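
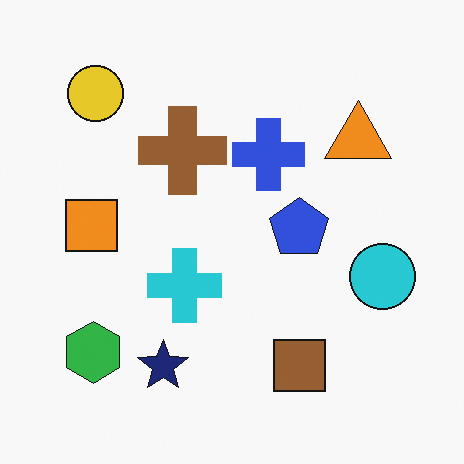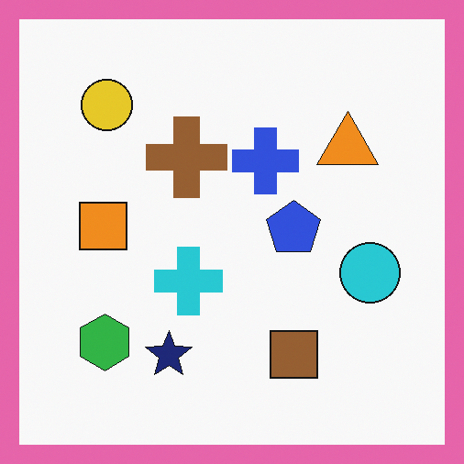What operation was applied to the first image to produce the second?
It was framed with a pink border.

A solid pink frame runs around the edge of the second image, with the content slightly shrunk inside it.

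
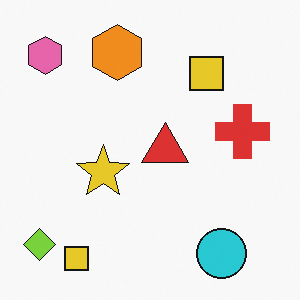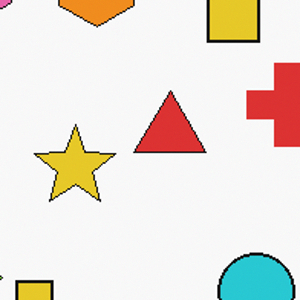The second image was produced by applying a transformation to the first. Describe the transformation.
The second image is the first cropped slightly and scaled back up.

The visible shapes are larger and the field of view is narrower; shapes near the original edges may be partly or wholly outside the frame — a crop-and-rescale.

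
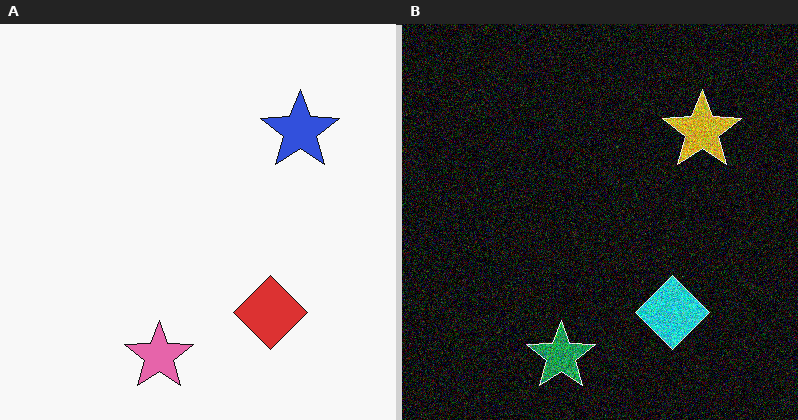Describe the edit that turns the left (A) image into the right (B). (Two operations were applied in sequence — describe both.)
This is the original image degraded with heavy additive noise, then color-inverted (negative).

Random speckle covers the whole image, including the flat background. The light background has become dark and every shape's color is its complement — a photographic negative.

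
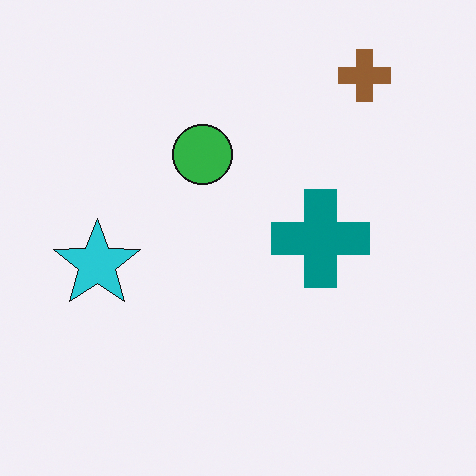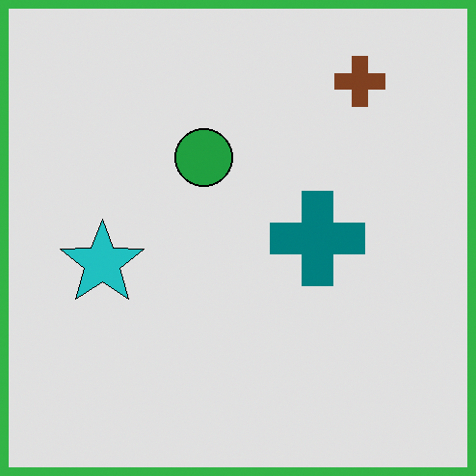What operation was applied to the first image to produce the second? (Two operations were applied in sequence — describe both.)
Posterized to a reduced palette, then framed with a green border.

Each flat color has snapped to a coarser quantized level — most visibly, the near-white background has dropped to a flat grey. A solid green frame runs around the edge of the second image, with the content slightly shrunk inside it.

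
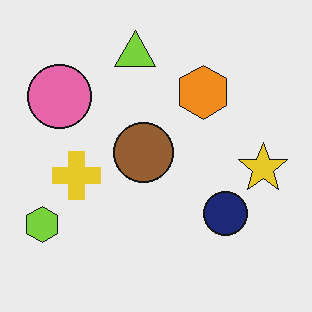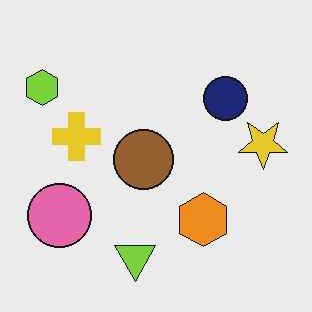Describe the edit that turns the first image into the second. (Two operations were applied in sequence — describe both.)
JPEG-compressed with visible artifacts, then flipped vertically (top ↔ bottom).

Blocky 8×8 compression artifacts appear around shape edges and the flat background shows ringing — characteristic JPEG degradation. The lime triangle is in the top of the first image and the bottom of the second — shapes on opposite sides of the horizontal midline have swapped in a mirror flip.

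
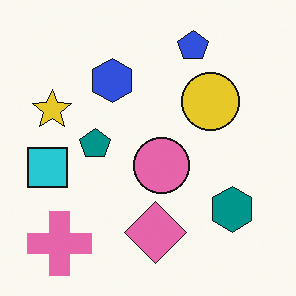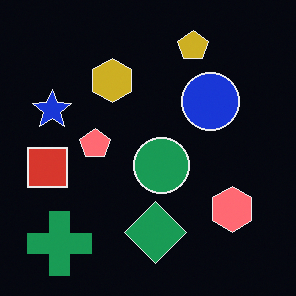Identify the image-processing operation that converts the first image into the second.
The transformation is: color-inverted (negative).

The light background has become dark and every shape's color is its complement — a photographic negative.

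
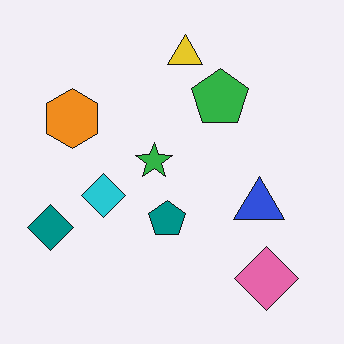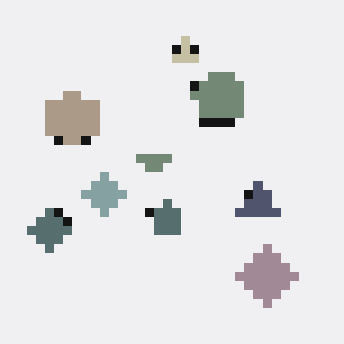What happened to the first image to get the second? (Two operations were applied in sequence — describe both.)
Made much more muted (saturation change), then heavily pixelated into large blocks.

All colors are more muted and greyish — a global saturation change. Shapes are reduced to large square blocks; fine edges and outlines are lost — a downscale-then-upscale (mosaic) effect.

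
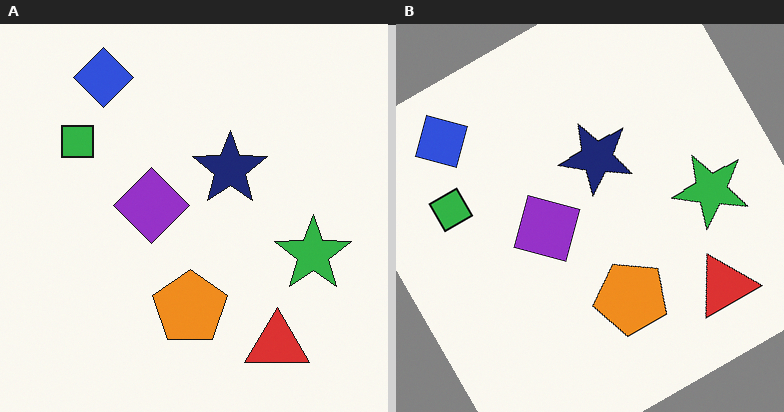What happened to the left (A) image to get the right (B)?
Rotated counter-clockwise by a moderate amount.

Every shape is tilted by the same angle and the image corners show triangular fill wedges — a whole-image rotation by a non-right angle.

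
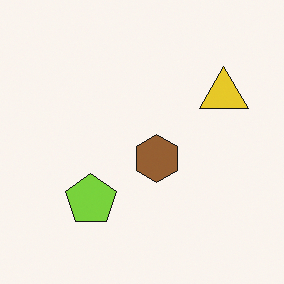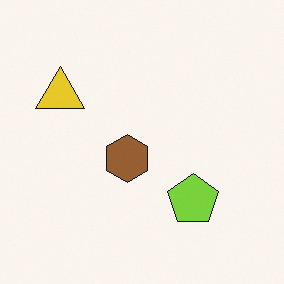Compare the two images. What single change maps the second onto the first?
The first image is the second flipped horizontally (left ↔ right).

The yellow triangle is in the top-left of the second image and the top-right of the first — shapes on opposite sides of the vertical midline have swapped in a mirror flip.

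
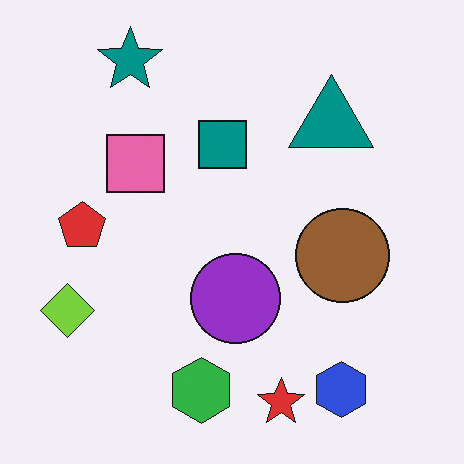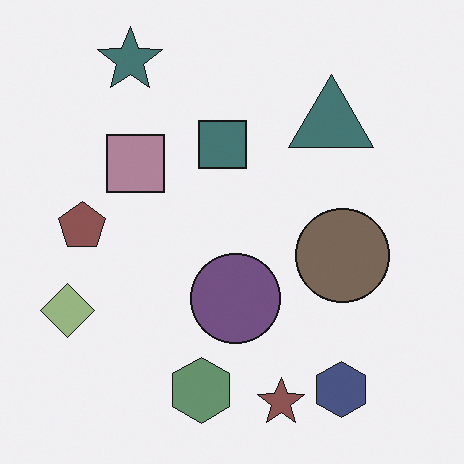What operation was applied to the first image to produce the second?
The transformation is: heavily desaturated.

All colors are more muted and greyish — a global saturation change.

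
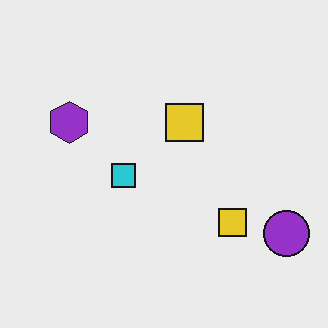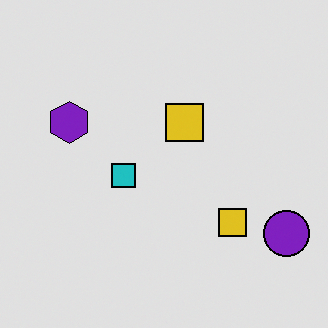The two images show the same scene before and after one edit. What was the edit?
Posterized to a reduced palette.

Each flat color has snapped to a coarser quantized level — most visibly, the near-white background has dropped to a flat grey.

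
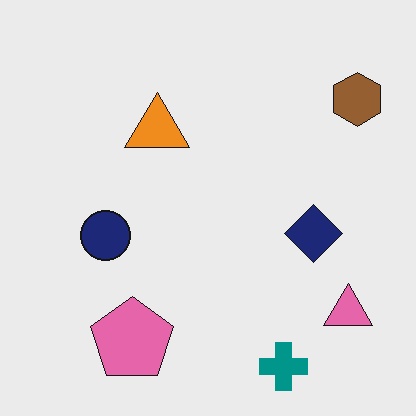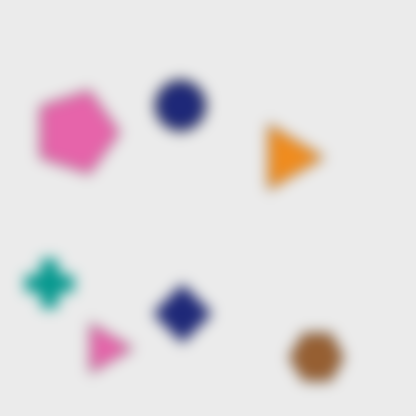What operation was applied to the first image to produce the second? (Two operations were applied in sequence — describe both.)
Strongly gaussian-blurred, then rotated 90° clockwise.

Shape edges and outlines are uniformly softened across the whole image. The brown hexagon sits in the top-right of the first image and the bottom-right of the second — consistent with a whole-image 90° clockwise rotation.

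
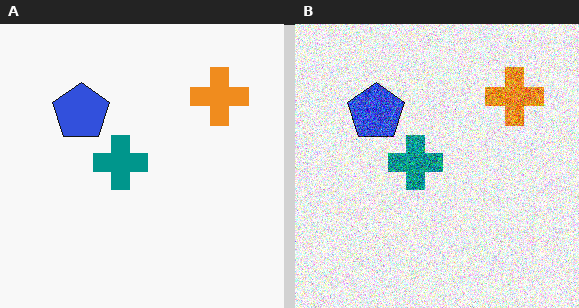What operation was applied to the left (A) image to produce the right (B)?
It was degraded with a thick layer of grain.

Random speckle covers the whole image, including the flat background.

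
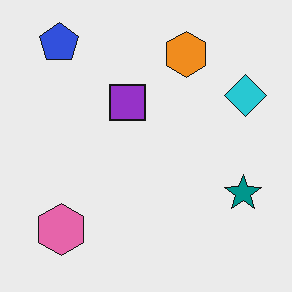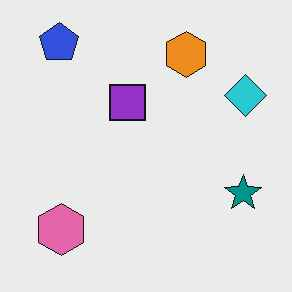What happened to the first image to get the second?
The transformation is: given moderate JPEG compression.

Blocky 8×8 compression artifacts appear around shape edges and the flat background shows ringing — characteristic JPEG degradation.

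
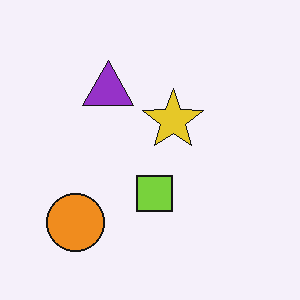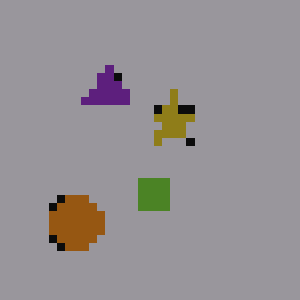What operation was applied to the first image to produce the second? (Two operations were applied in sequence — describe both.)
The image was noticeably darkened, then moderately pixelated.

Every pixel — background and shapes alike — is uniformly darkened. Shapes are reduced to large square blocks; fine edges and outlines are lost — a downscale-then-upscale (mosaic) effect.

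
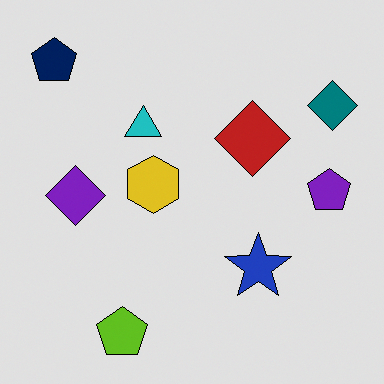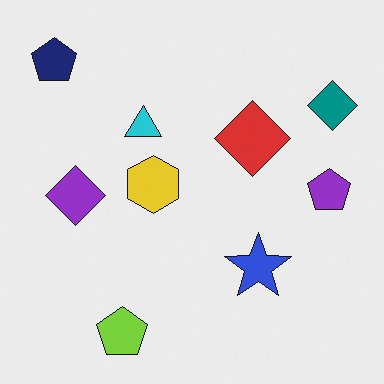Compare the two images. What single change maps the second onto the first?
It was moderately posterized.

Each flat color has snapped to a coarser quantized level — most visibly, the near-white background has dropped to a flat grey.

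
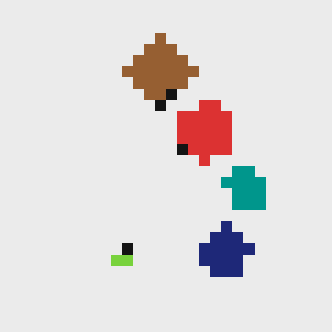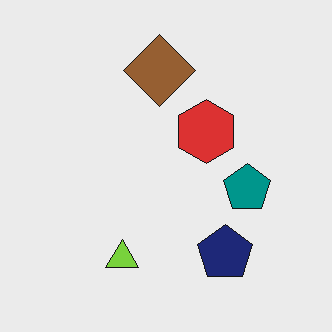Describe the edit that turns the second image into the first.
This is the original image heavily pixelated into large blocks.

Shapes are reduced to large square blocks; fine edges and outlines are lost — a downscale-then-upscale (mosaic) effect.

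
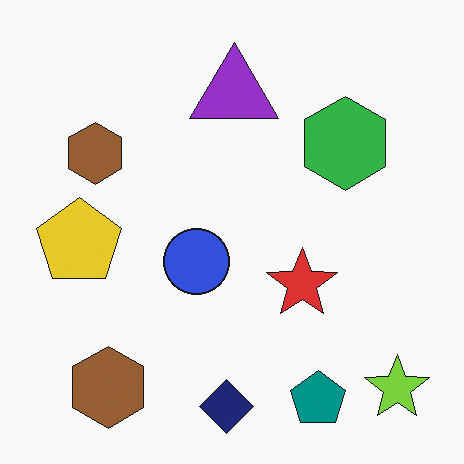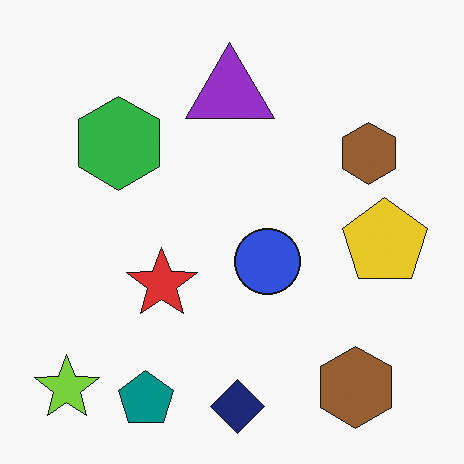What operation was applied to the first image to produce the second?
The transformation is: flipped horizontally (left ↔ right).

The lime star is in the bottom-right of the first image and the bottom-left of the second — shapes on opposite sides of the vertical midline have swapped in a mirror flip.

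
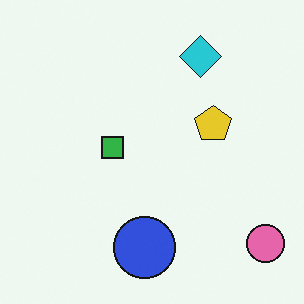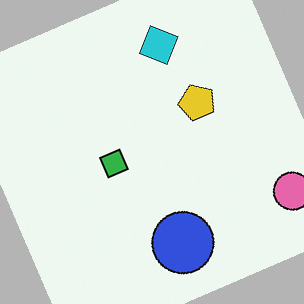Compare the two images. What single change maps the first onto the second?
The second image is the first rotated counter-clockwise by a moderate amount.

Every shape is tilted by the same angle and the image corners show triangular fill wedges — a whole-image rotation by a non-right angle.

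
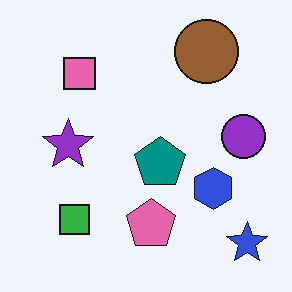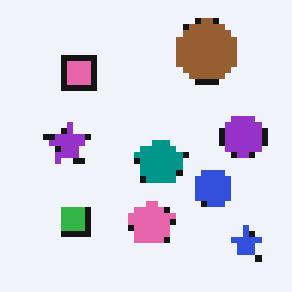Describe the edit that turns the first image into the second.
It was moderately pixelated.

Shapes are reduced to large square blocks; fine edges and outlines are lost — a downscale-then-upscale (mosaic) effect.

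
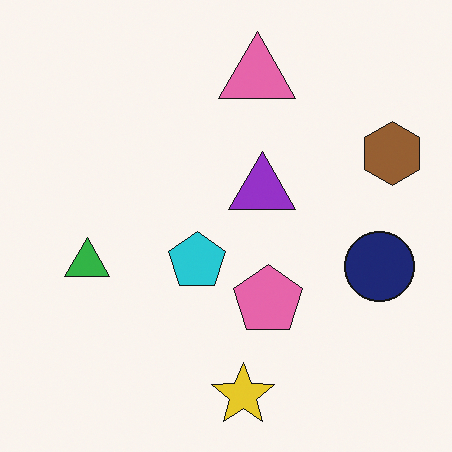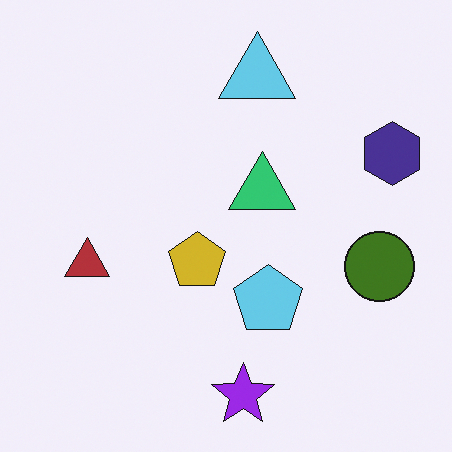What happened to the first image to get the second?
The image was hue-shifted through roughly half the color wheel.

Every shape's color has rotated by the same amount around the hue wheel — a uniform hue shift.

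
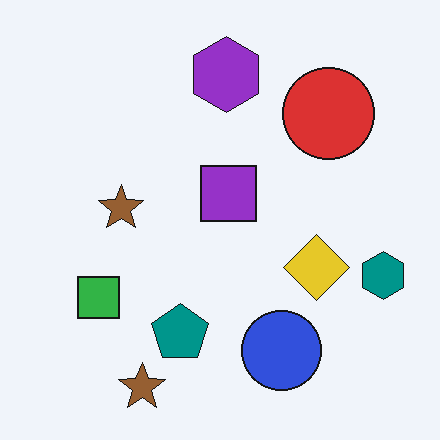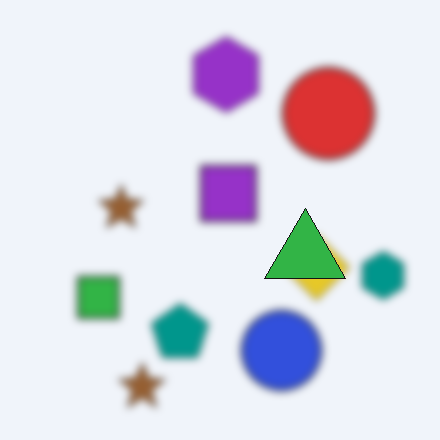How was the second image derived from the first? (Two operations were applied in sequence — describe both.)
The image was moderately blurred, then overlaid with an additional green triangle.

Shape edges and outlines are uniformly softened across the whole image. A green triangle appears in the second image that is absent from the first.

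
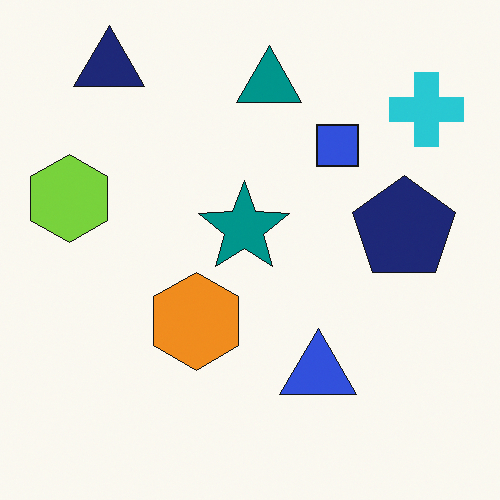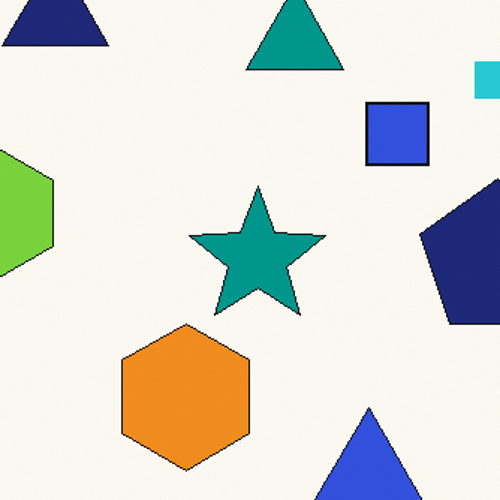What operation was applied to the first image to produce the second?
The image was cropped to a modestly smaller region and rescaled.

The visible shapes are larger and the field of view is narrower; shapes near the original edges may be partly or wholly outside the frame — a crop-and-rescale.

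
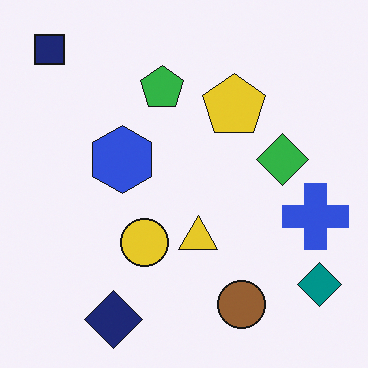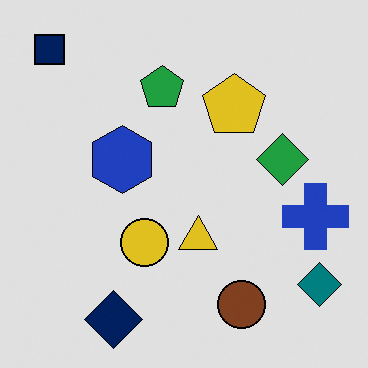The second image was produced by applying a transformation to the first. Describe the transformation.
Moderately posterized.

Each flat color has snapped to a coarser quantized level — most visibly, the near-white background has dropped to a flat grey.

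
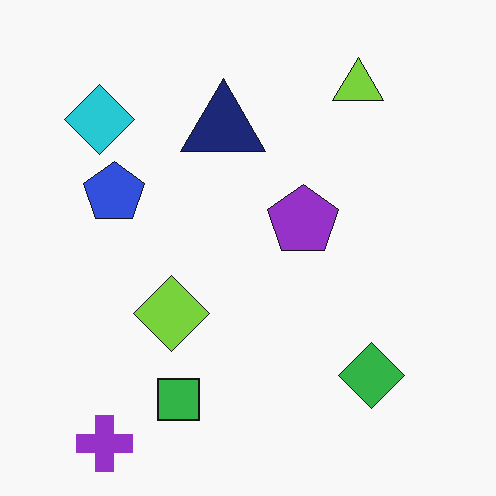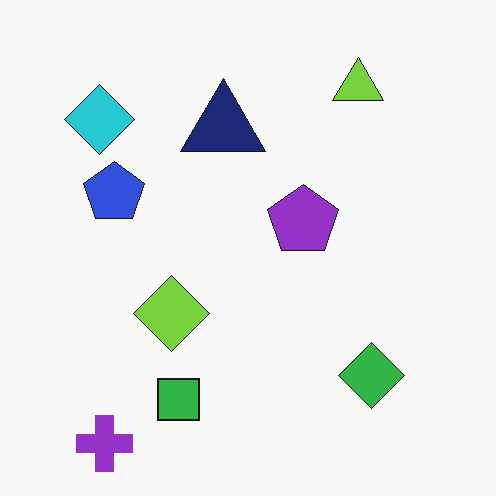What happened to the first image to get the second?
It was given moderate JPEG compression.

Blocky 8×8 compression artifacts appear around shape edges and the flat background shows ringing — characteristic JPEG degradation.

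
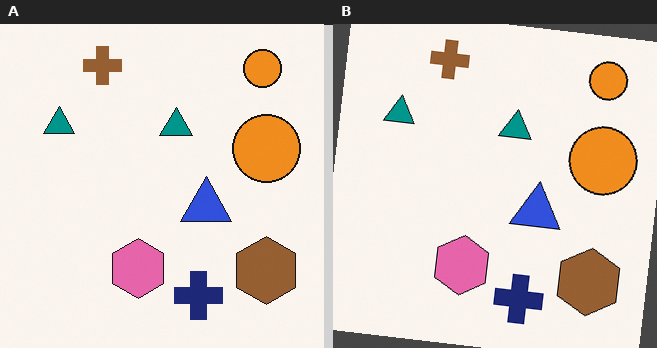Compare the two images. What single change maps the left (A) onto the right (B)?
The transformation is: rotated clockwise by a few degrees.

Every shape is tilted by the same angle and the image corners show triangular fill wedges — a whole-image rotation by a non-right angle.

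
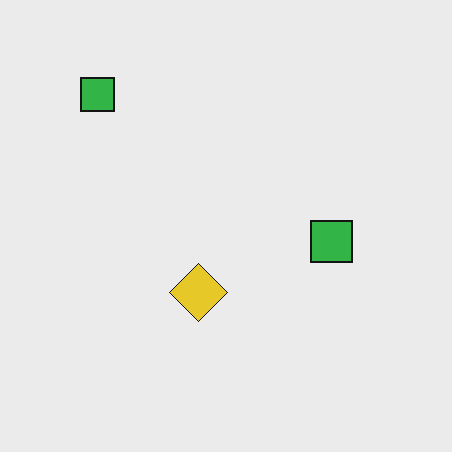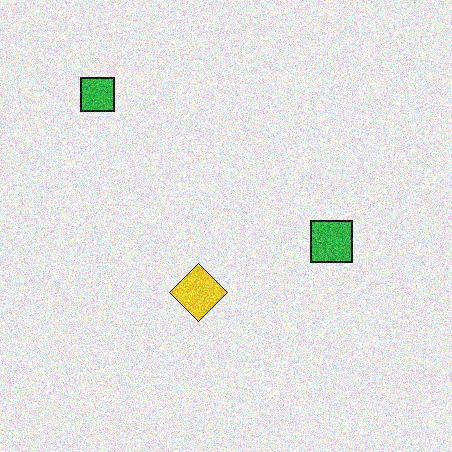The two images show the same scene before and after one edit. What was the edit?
Degraded with moderate additive noise.

Random speckle covers the whole image, including the flat background.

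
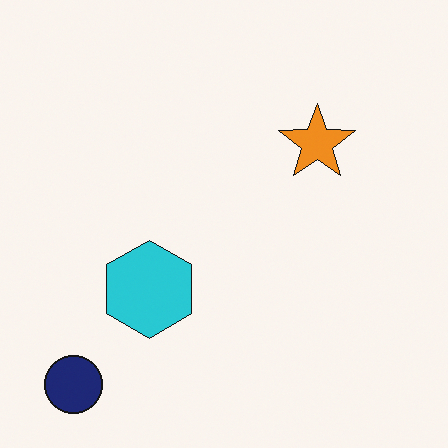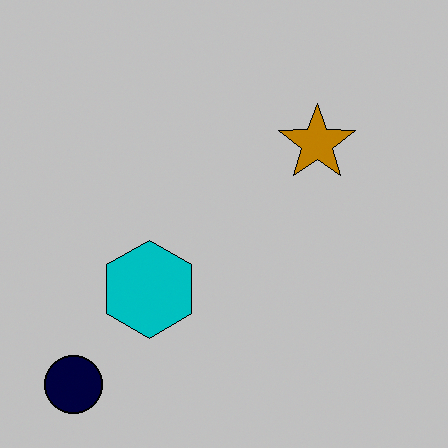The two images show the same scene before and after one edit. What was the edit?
This is the original image aggressively posterized.

Each flat color has snapped to a coarser quantized level — most visibly, the near-white background has dropped to a flat grey.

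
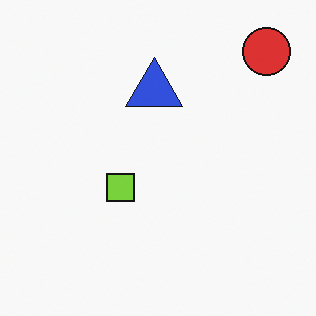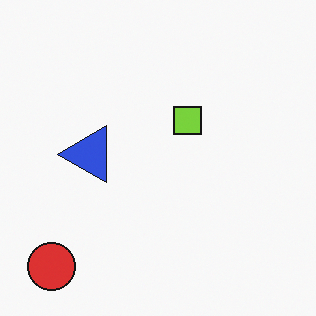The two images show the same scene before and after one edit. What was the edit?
Transposed (reflected across the top-left ↔ bottom-right diagonal).

Shapes have swapped their row and column positions — what was in the top-right is now in the bottom-left — a diagonal reflection.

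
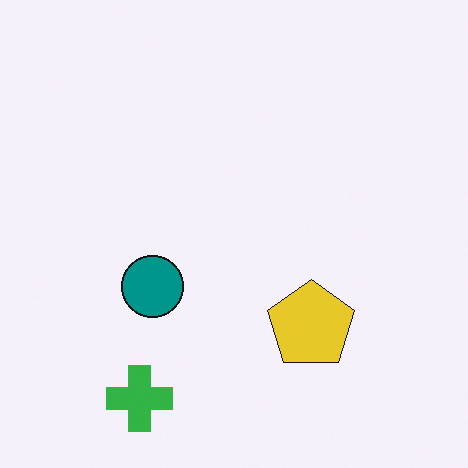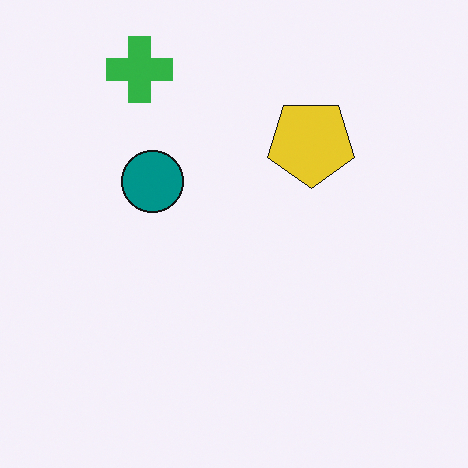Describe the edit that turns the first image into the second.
It was flipped vertically (top ↔ bottom).

The green cross is in the bottom-left of the first image and the top-left of the second — shapes on opposite sides of the horizontal midline have swapped in a mirror flip.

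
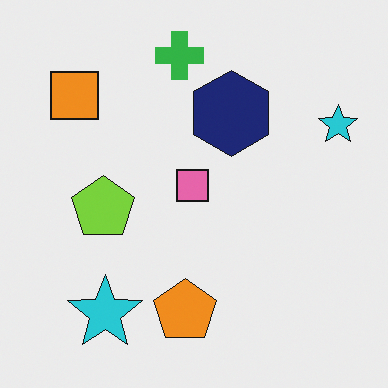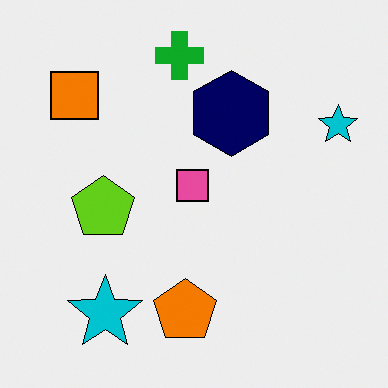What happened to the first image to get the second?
The transformation is: given slightly increased contrast.

Tones are pushed away from mid-grey across the whole image — a global contrast change.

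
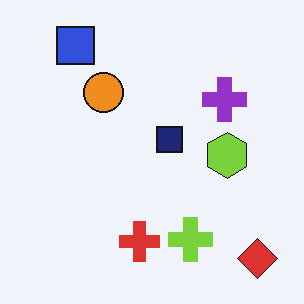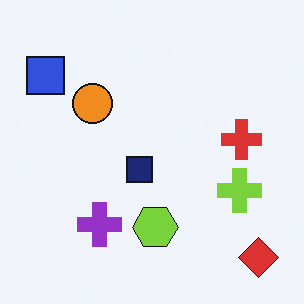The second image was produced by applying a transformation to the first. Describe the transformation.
It was transposed (reflected across the top-left ↔ bottom-right diagonal).

Shapes have swapped their row and column positions — what was in the top-right is now in the bottom-left — a diagonal reflection.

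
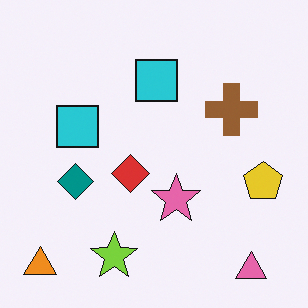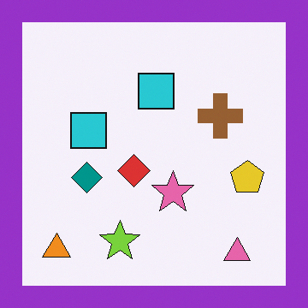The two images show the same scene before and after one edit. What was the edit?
Framed with a purple border.

A solid purple frame runs around the edge of the second image, with the content slightly shrunk inside it.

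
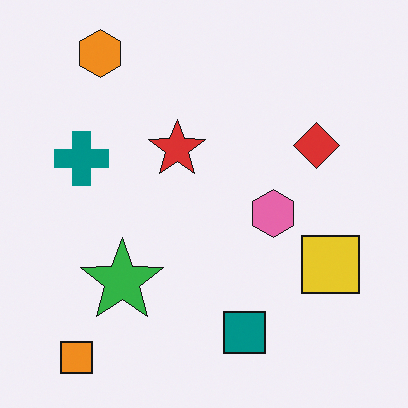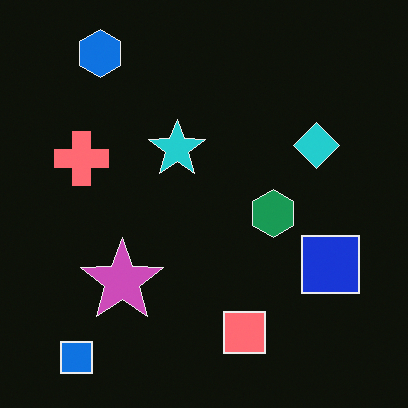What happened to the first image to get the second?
It was color-inverted (negative).

The light background has become dark and every shape's color is its complement — a photographic negative.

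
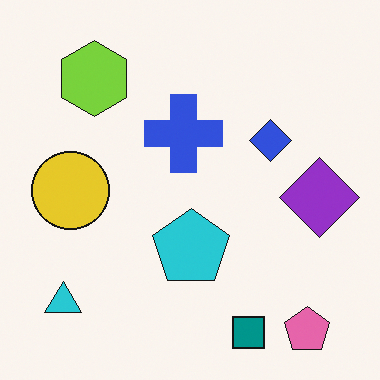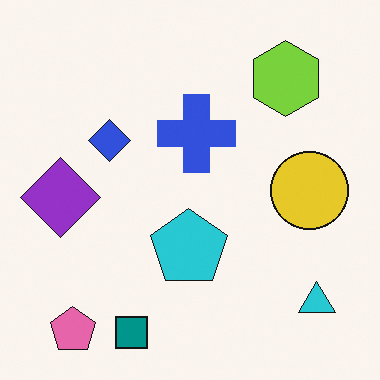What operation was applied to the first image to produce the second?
The image was flipped horizontally (left ↔ right).

The purple diamond is in the right of the first image and the left of the second — shapes on opposite sides of the vertical midline have swapped in a mirror flip.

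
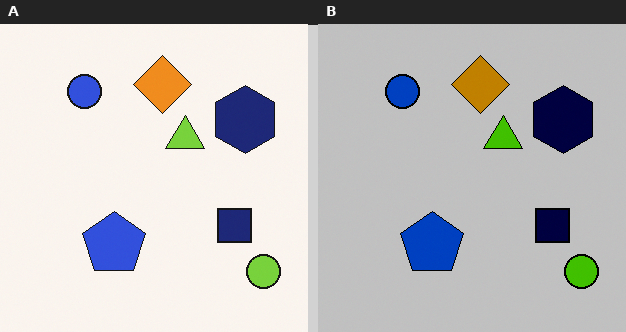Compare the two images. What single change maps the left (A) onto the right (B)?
The transformation is: aggressively posterized.

Each flat color has snapped to a coarser quantized level — most visibly, the near-white background has dropped to a flat grey.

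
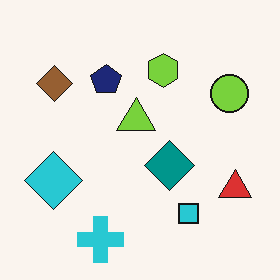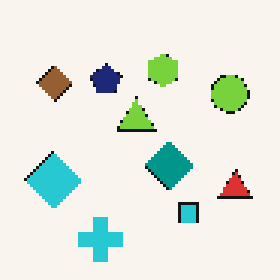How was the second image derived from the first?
The transformation is: lightly pixelated (a mild mosaic effect).

Shapes are reduced to large square blocks; fine edges and outlines are lost — a downscale-then-upscale (mosaic) effect.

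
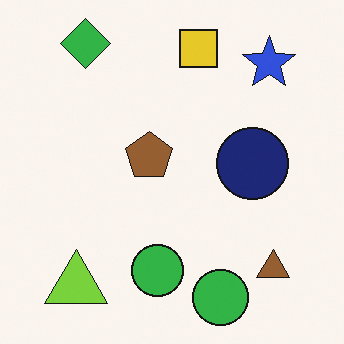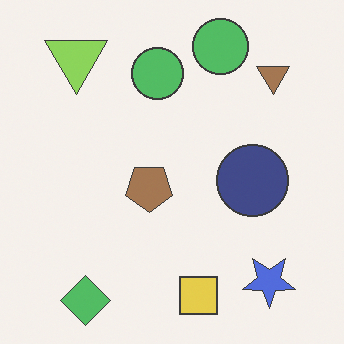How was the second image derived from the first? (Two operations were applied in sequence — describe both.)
The image was flipped vertically (top ↔ bottom), then given slightly reduced contrast.

The green diamond is in the top-left of the first image and the bottom-left of the second — shapes on opposite sides of the horizontal midline have swapped in a mirror flip. Tones are pushed toward mid-grey across the whole image — a global contrast change.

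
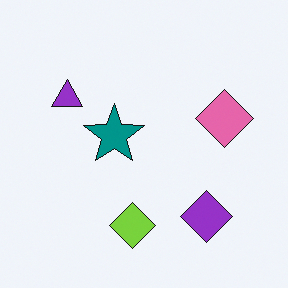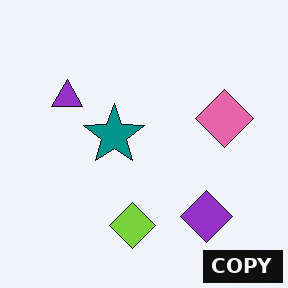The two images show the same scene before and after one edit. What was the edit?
The second image is the first watermarked with the text "COPY" in the lower-right corner.

A dark label reading "COPY" appears in the lower-right corner.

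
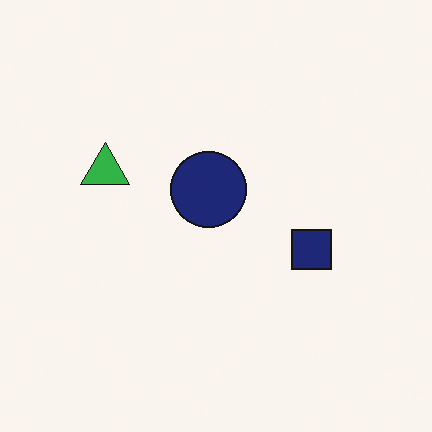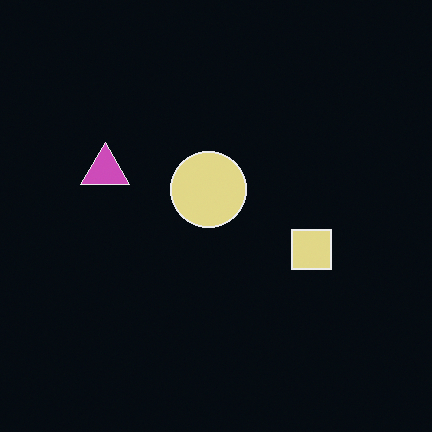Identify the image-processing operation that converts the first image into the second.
The image was color-inverted (negative).

The light background has become dark and every shape's color is its complement — a photographic negative.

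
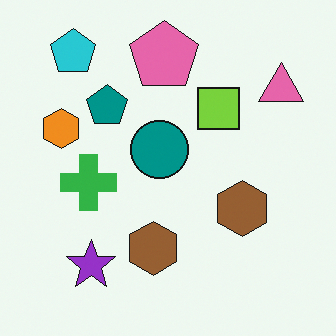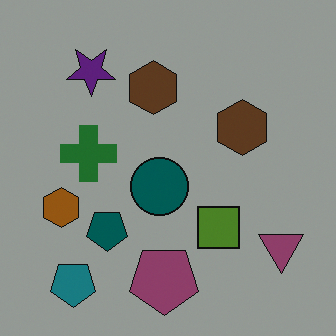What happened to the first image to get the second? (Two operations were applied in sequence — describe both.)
This is the original image darkened a lot, then flipped vertically (top ↔ bottom).

Every pixel — background and shapes alike — is uniformly darkened. The cyan pentagon is in the top-left of the first image and the bottom-left of the second — shapes on opposite sides of the horizontal midline have swapped in a mirror flip.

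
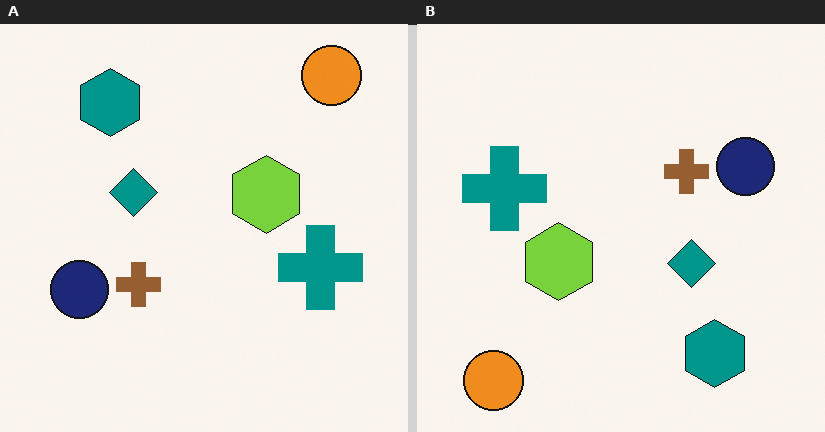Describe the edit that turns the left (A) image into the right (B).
This is the original image rotated 180°.

The orange circle sits in the top-right of the left (A) image and the bottom-left of the right (B) — consistent with a whole-image 180° rotation.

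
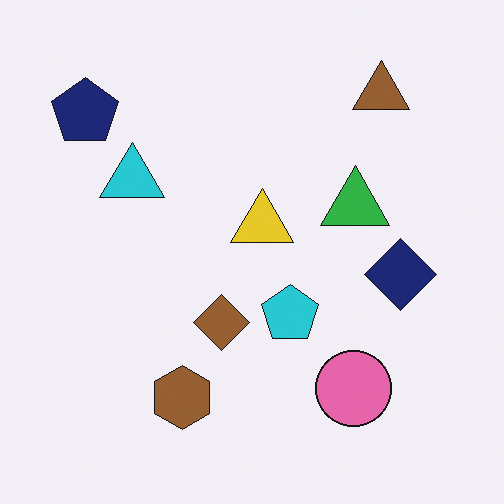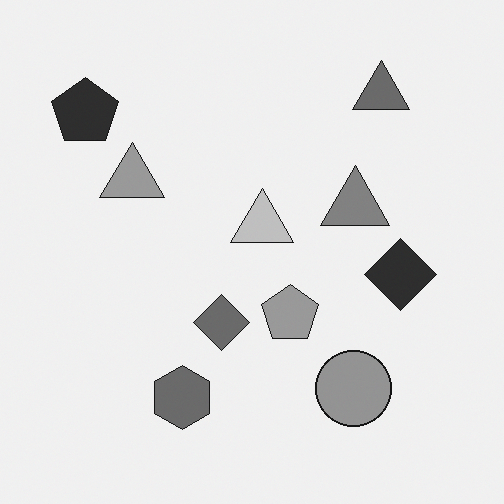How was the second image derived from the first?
Converted to grayscale.

All color is removed — every shape is now a shade of grey.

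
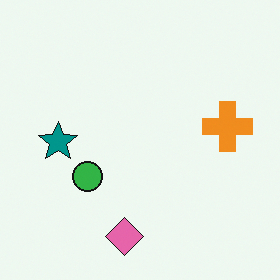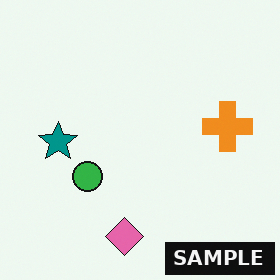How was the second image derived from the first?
The second image is the first watermarked with the text "SAMPLE" in the lower-right corner.

A dark label reading "SAMPLE" appears in the lower-right corner.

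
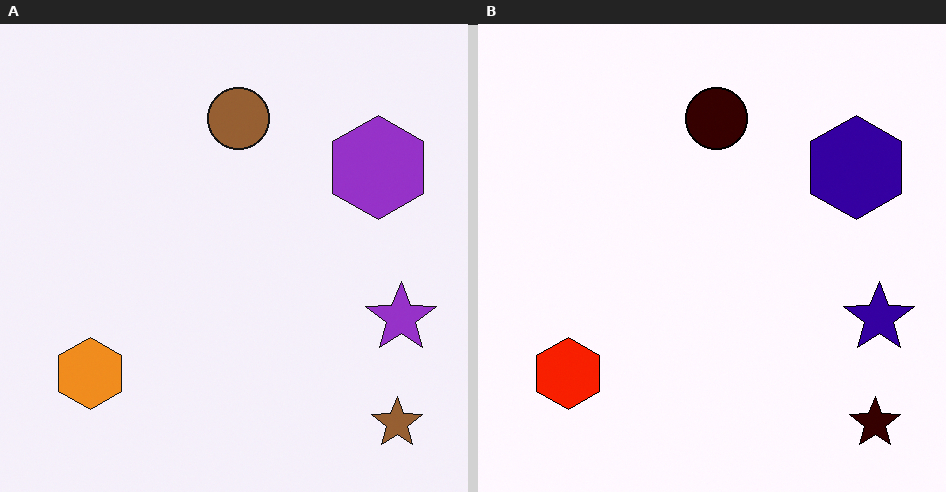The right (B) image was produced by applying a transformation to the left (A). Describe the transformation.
The image was boosted in contrast.

Tones are pushed away from mid-grey across the whole image — a global contrast change.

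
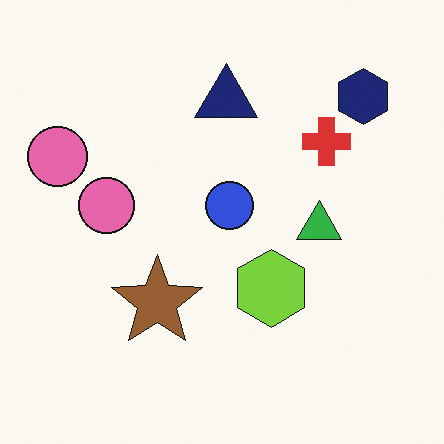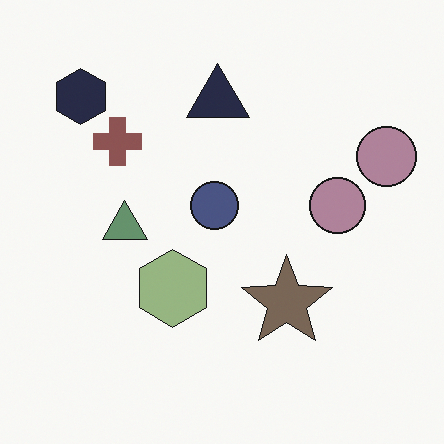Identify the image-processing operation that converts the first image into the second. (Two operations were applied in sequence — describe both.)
It was flipped horizontally (left ↔ right), then heavily desaturated.

The navy hexagon is in the top-right of the first image and the top-left of the second — shapes on opposite sides of the vertical midline have swapped in a mirror flip. All colors are more muted and greyish — a global saturation change.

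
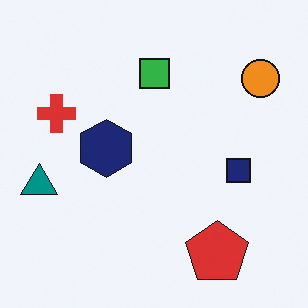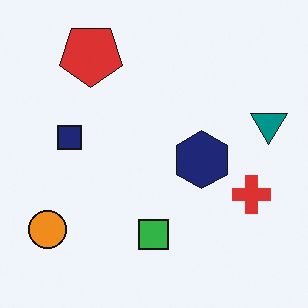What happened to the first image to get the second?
The image was rotated 180°.

The orange circle sits in the top-right of the first image and the bottom-left of the second — consistent with a whole-image 180° rotation.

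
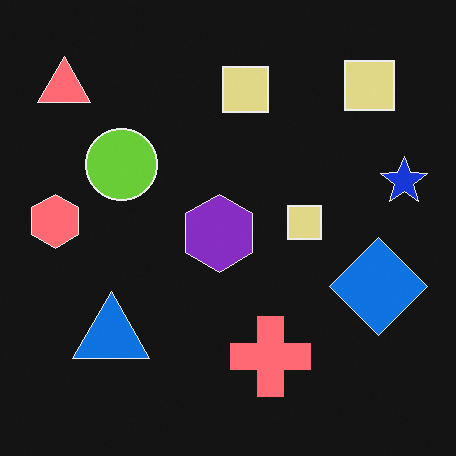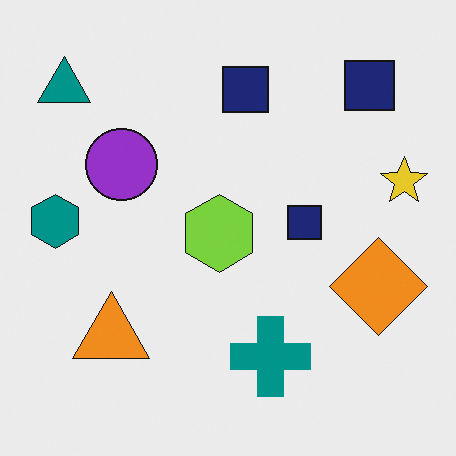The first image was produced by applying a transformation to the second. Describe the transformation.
The image was color-inverted (negative).

The light background has become dark and every shape's color is its complement — a photographic negative.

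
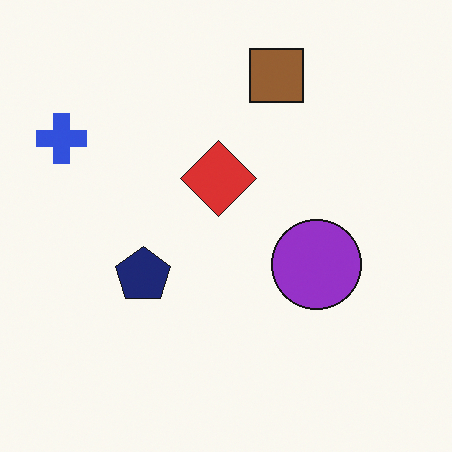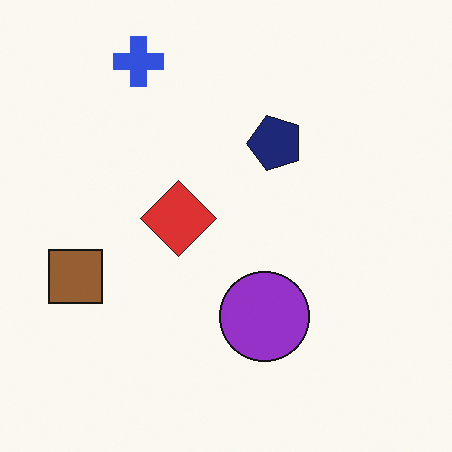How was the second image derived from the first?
The second image is the first transposed (reflected across the top-left ↔ bottom-right diagonal).

Shapes have swapped their row and column positions — what was in the top-right is now in the bottom-left — a diagonal reflection.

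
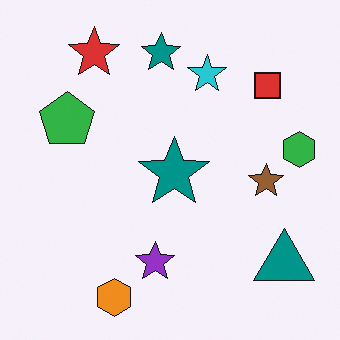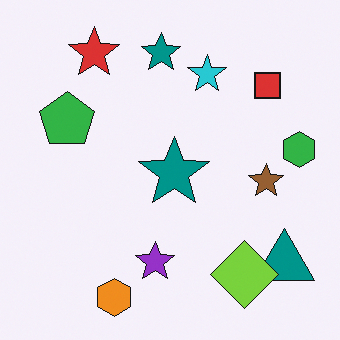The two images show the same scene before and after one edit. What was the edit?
The image was overlaid with an additional lime diamond.

A lime diamond appears in the second image that is absent from the first.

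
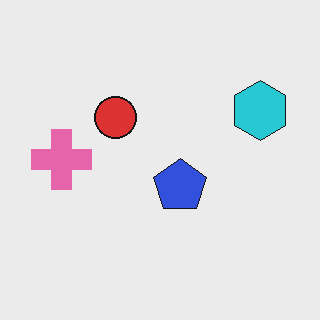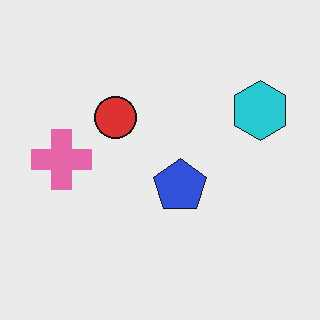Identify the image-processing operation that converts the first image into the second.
This is the original image given moderate JPEG compression.

Blocky 8×8 compression artifacts appear around shape edges and the flat background shows ringing — characteristic JPEG degradation.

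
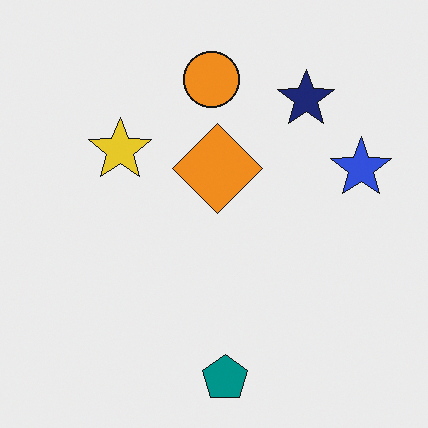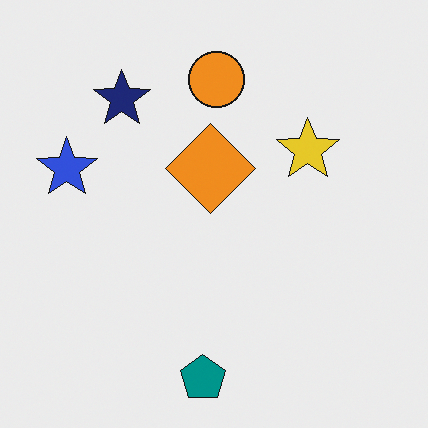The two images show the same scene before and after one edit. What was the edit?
It was flipped horizontally (left ↔ right).

The blue star is in the right of the first image and the left of the second — shapes on opposite sides of the vertical midline have swapped in a mirror flip.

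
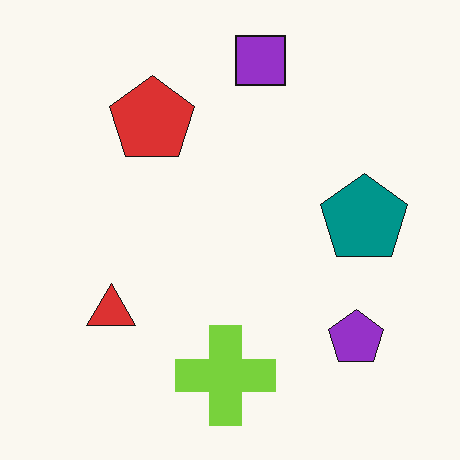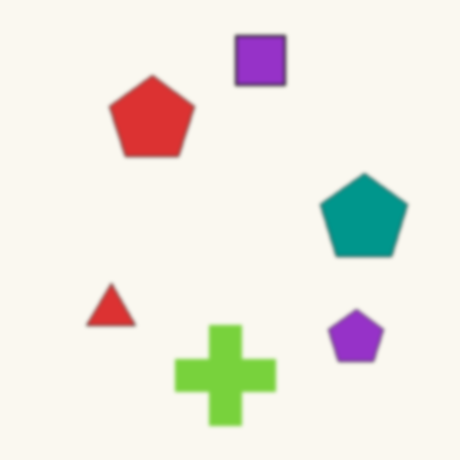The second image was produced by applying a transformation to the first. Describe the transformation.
It was lightly blurred.

Shape edges and outlines are uniformly softened across the whole image.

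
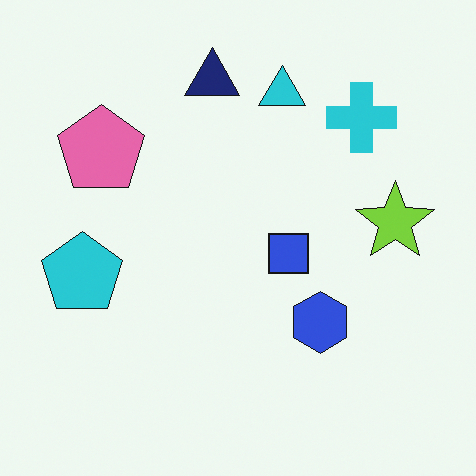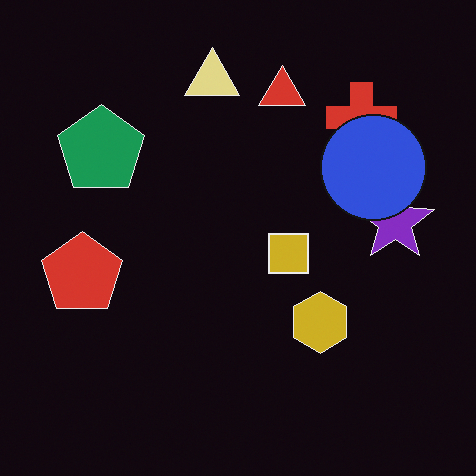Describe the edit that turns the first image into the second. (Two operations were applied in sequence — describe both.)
The second image is the first color-inverted (negative), then overlaid with an additional blue circle.

The light background has become dark and every shape's color is its complement — a photographic negative. A blue circle appears in the second image that is absent from the first.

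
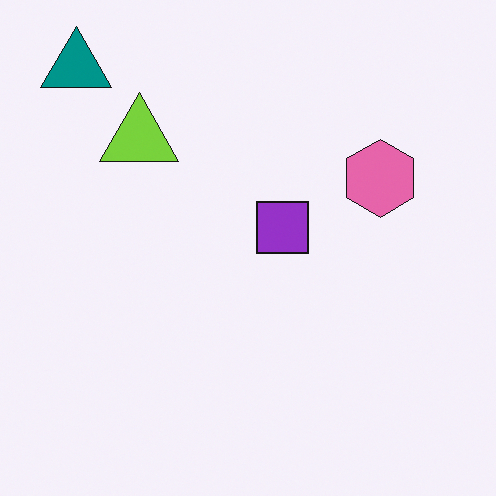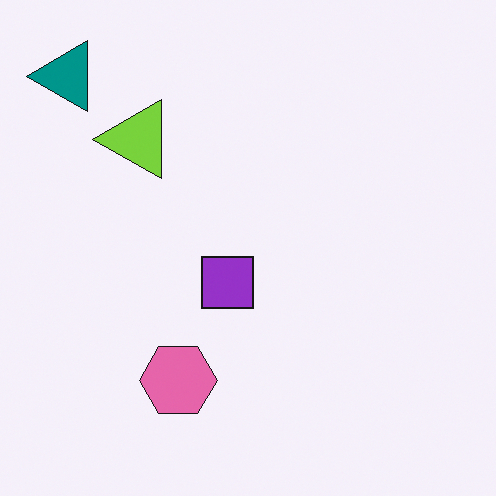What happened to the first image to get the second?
The image was transposed (reflected across the top-left ↔ bottom-right diagonal).

Shapes have swapped their row and column positions — what was in the top-right is now in the bottom-left — a diagonal reflection.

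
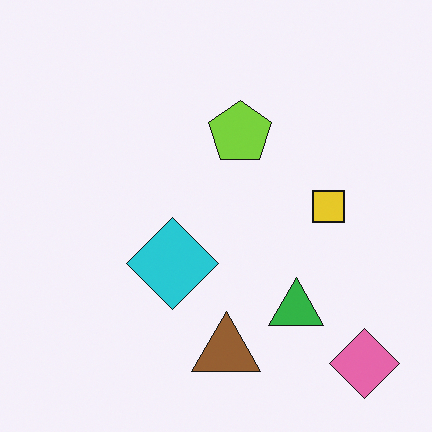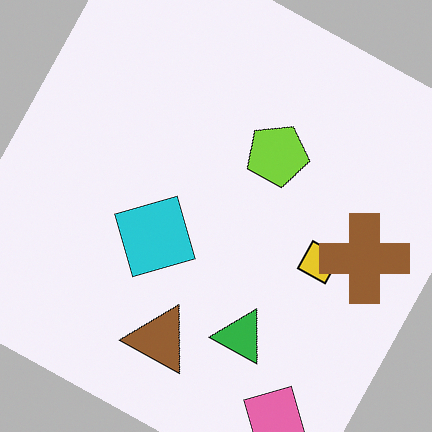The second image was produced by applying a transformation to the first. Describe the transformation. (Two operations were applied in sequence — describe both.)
The second image is the first rotated clockwise by a moderate amount, then overlaid with an additional brown cross.

Every shape is tilted by the same angle and the image corners show triangular fill wedges — a whole-image rotation by a non-right angle. A brown cross appears in the second image that is absent from the first.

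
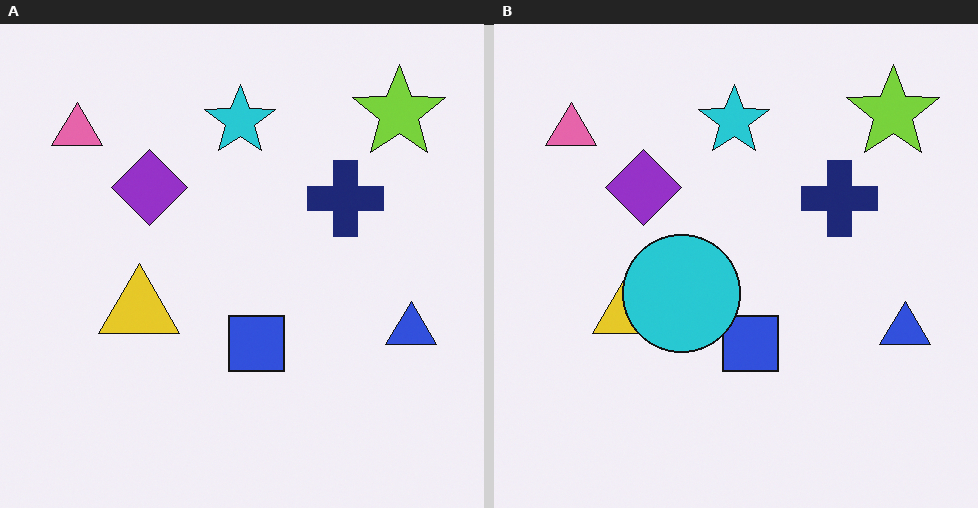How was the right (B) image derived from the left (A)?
This is the original image overlaid with an additional cyan circle.

A cyan circle appears in the right (B) image that is absent from the left (A).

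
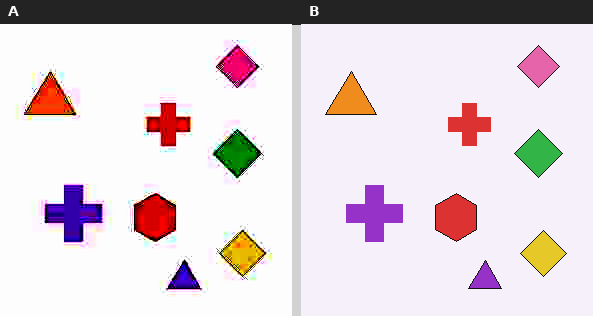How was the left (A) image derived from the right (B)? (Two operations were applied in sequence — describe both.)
Degraded with heavy JPEG compression, then boosted in contrast.

Blocky 8×8 compression artifacts appear around shape edges and the flat background shows ringing — characteristic JPEG degradation. Tones are pushed away from mid-grey across the whole image — a global contrast change.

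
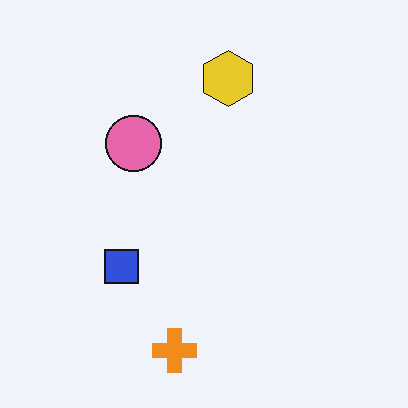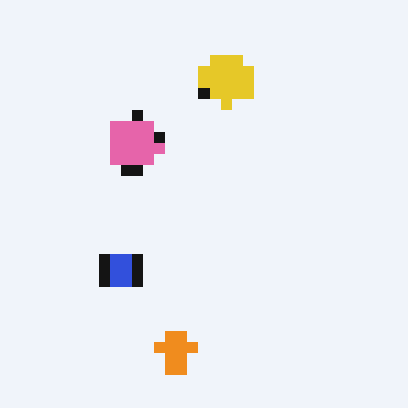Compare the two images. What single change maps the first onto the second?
The second image is the first coarsely pixelated.

Shapes are reduced to large square blocks; fine edges and outlines are lost — a downscale-then-upscale (mosaic) effect.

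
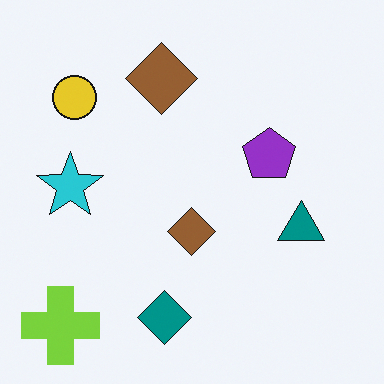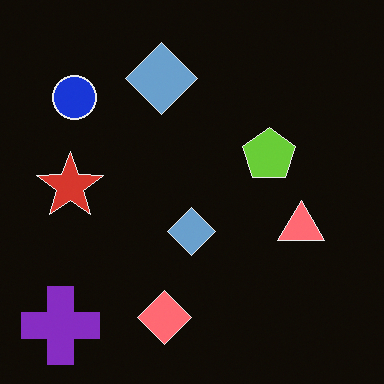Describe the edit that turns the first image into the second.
The image was color-inverted (negative).

The light background has become dark and every shape's color is its complement — a photographic negative.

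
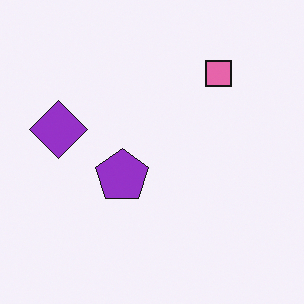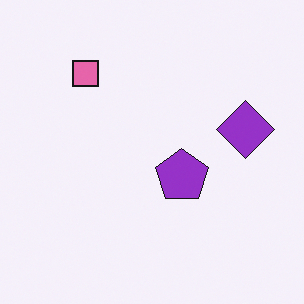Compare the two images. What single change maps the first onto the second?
The transformation is: flipped horizontally (left ↔ right).

The purple diamond is in the left of the first image and the right of the second — shapes on opposite sides of the vertical midline have swapped in a mirror flip.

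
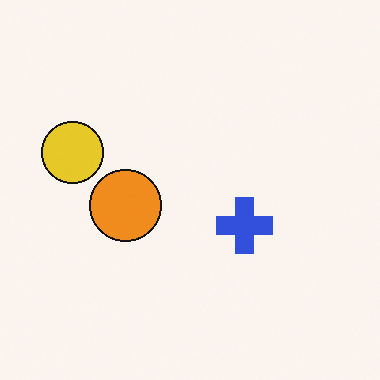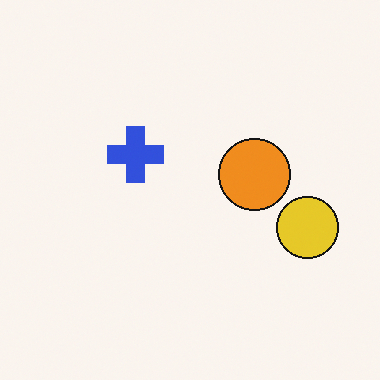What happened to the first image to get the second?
The transformation is: rotated 180°.

The yellow circle sits in the left of the first image and the right of the second — consistent with a whole-image 180° rotation.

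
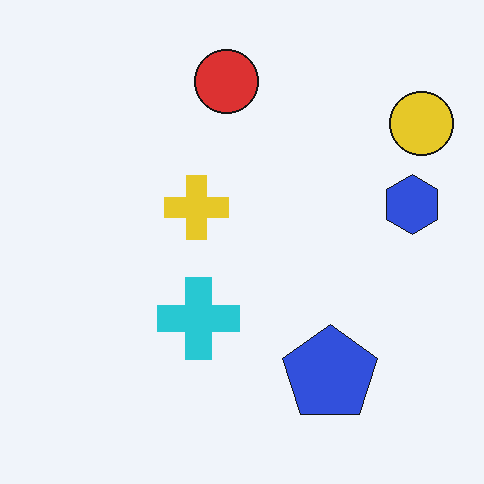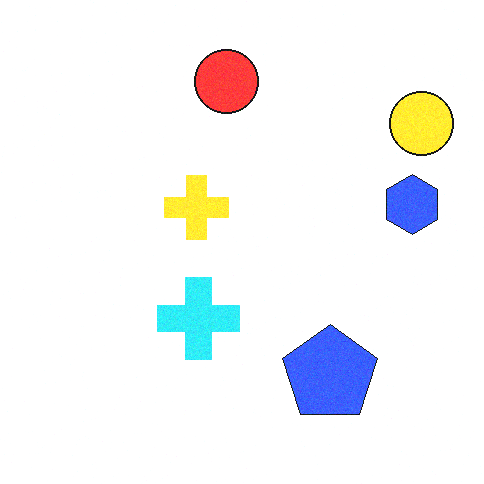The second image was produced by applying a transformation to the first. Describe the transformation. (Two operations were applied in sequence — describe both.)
The second image is the first degraded with a light layer of grain, then slightly brightened.

Random speckle covers the whole image, including the flat background. Every pixel — background and shapes alike — is uniformly brightened.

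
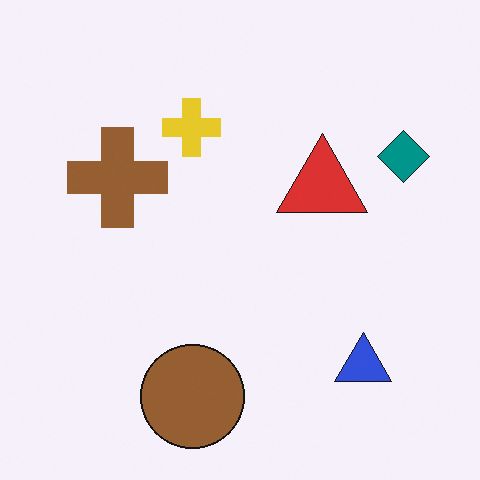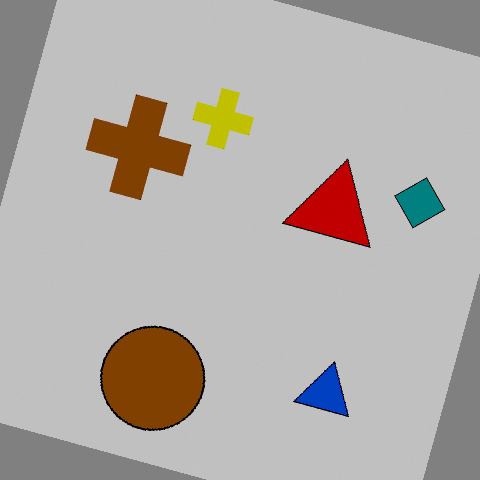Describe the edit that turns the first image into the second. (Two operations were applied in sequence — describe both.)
Rotated clockwise by a clearly visible amount, then heavily posterized to just a handful of flat colors.

Every shape is tilted by the same angle and the image corners show triangular fill wedges — a whole-image rotation by a non-right angle. Each flat color has snapped to a coarser quantized level — most visibly, the near-white background has dropped to a flat grey.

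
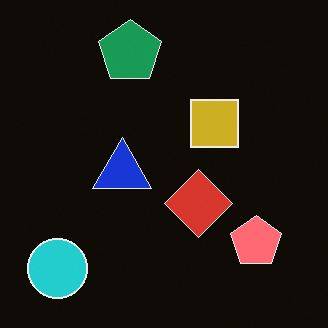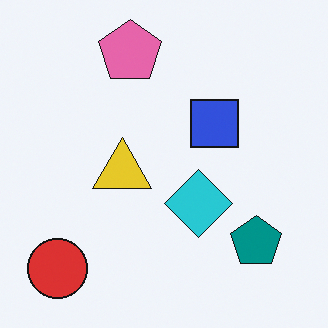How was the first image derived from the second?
The first image is the second color-inverted (negative).

The light background has become dark and every shape's color is its complement — a photographic negative.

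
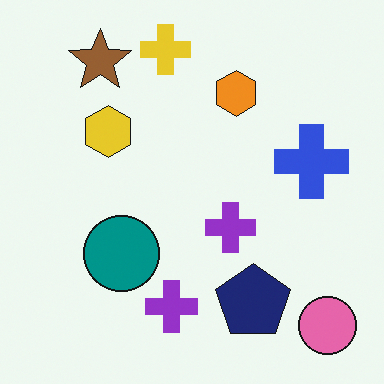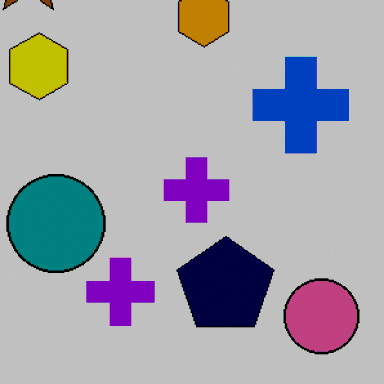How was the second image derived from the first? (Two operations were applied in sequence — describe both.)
It was cropped slightly and scaled back up, then heavily posterized to just a handful of flat colors.

The visible shapes are larger and the field of view is narrower; shapes near the original edges may be partly or wholly outside the frame — a crop-and-rescale. Each flat color has snapped to a coarser quantized level — most visibly, the near-white background has dropped to a flat grey.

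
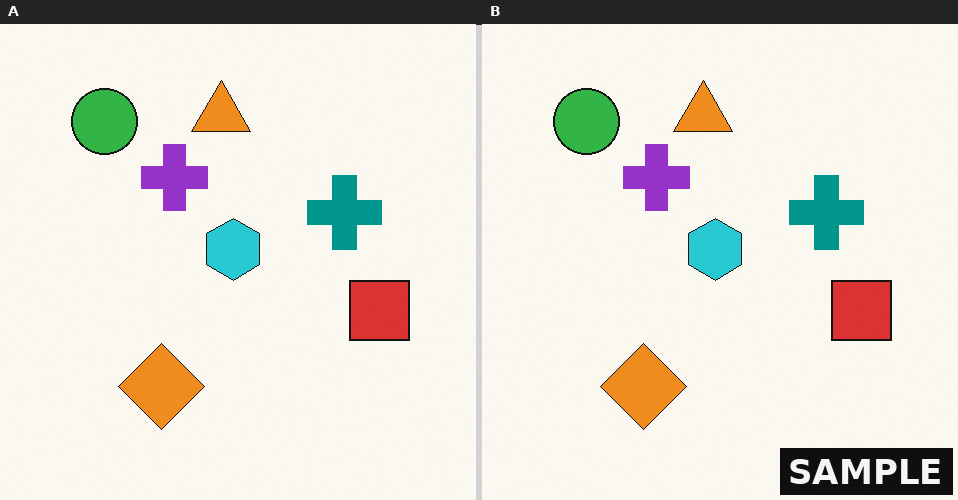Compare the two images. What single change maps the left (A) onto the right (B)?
The right (B) image is the left (A) watermarked with the text "SAMPLE" in the lower-right corner.

A dark label reading "SAMPLE" appears in the lower-right corner.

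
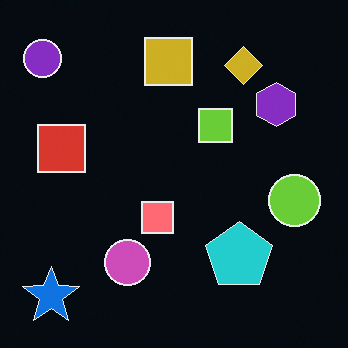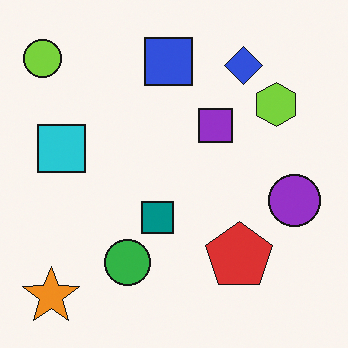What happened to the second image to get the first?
Color-inverted (negative).

The light background has become dark and every shape's color is its complement — a photographic negative.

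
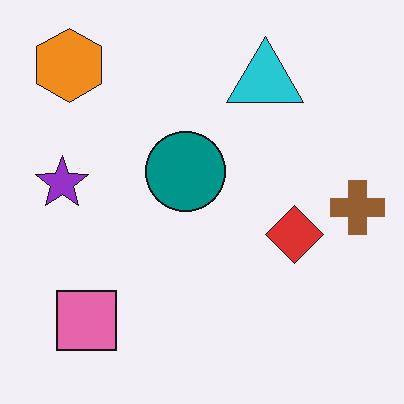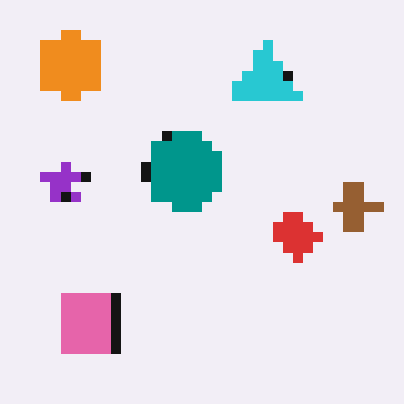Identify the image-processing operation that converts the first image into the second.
The second image is the first coarsely pixelated.

Shapes are reduced to large square blocks; fine edges and outlines are lost — a downscale-then-upscale (mosaic) effect.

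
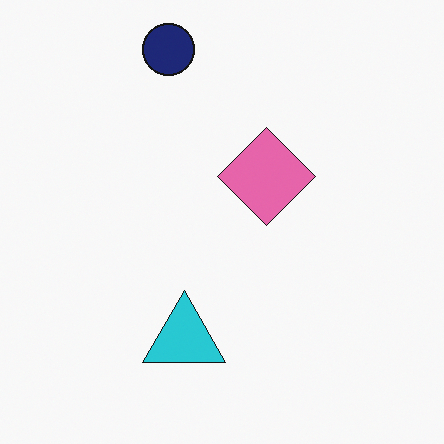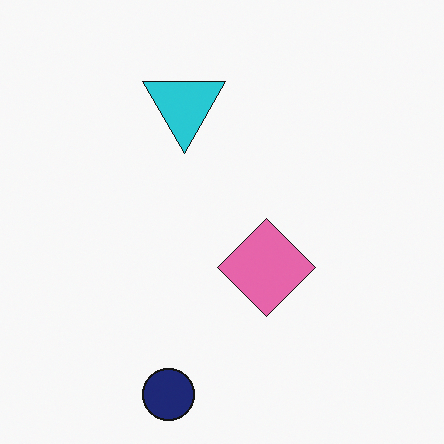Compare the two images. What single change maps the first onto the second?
Flipped vertically (top ↔ bottom).

The navy circle is in the top of the first image and the bottom of the second — shapes on opposite sides of the horizontal midline have swapped in a mirror flip.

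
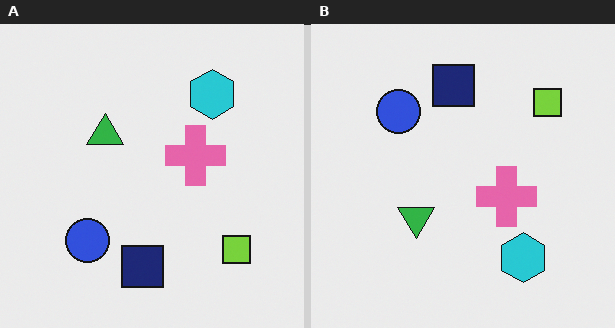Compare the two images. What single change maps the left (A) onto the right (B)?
This is the original image flipped vertically (top ↔ bottom).

The navy square is in the bottom of the left (A) image and the top of the right (B) — shapes on opposite sides of the horizontal midline have swapped in a mirror flip.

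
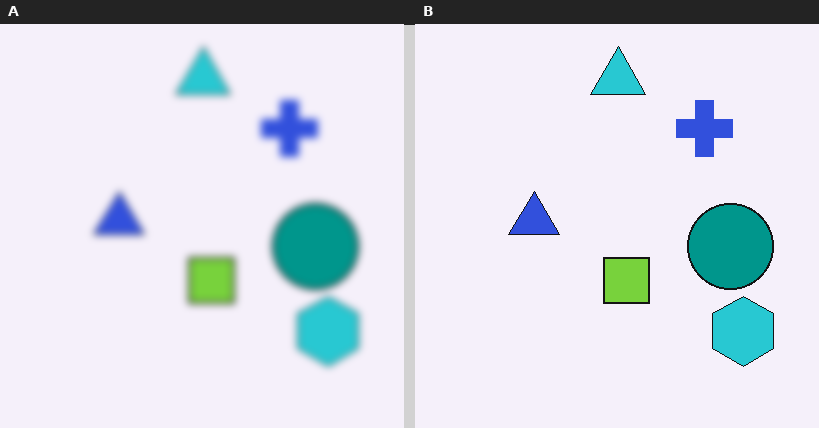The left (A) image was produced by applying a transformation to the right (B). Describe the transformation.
This is the original image moderately blurred.

Shape edges and outlines are uniformly softened across the whole image.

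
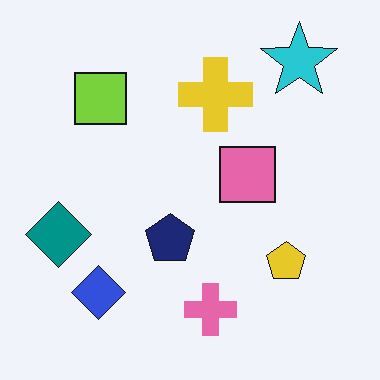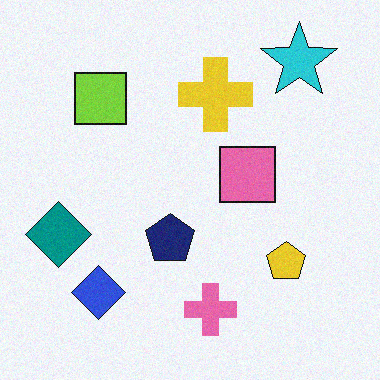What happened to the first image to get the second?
The second image is the first degraded with a light layer of grain.

Random speckle covers the whole image, including the flat background.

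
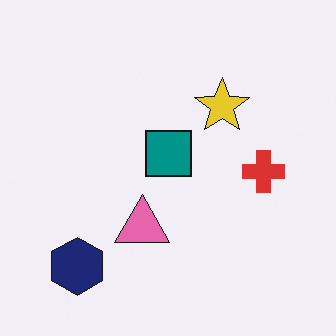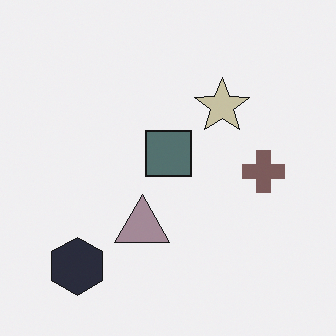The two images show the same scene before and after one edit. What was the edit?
Heavily desaturated.

All colors are more muted and greyish — a global saturation change.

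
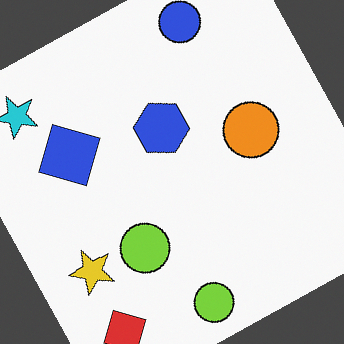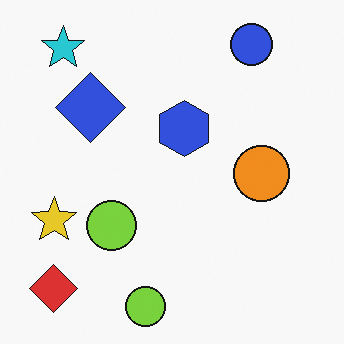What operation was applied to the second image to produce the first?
The image was rotated counter-clockwise by a moderate amount.

Every shape is tilted by the same angle and the image corners show triangular fill wedges — a whole-image rotation by a non-right angle.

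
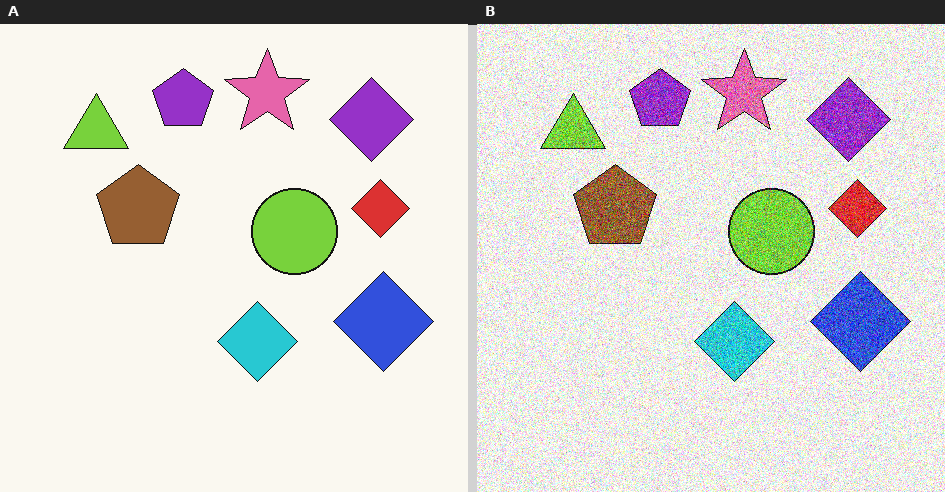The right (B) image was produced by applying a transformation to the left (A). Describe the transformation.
The transformation is: degraded with strong gaussian noise.

Random speckle covers the whole image, including the flat background.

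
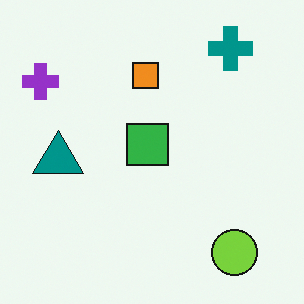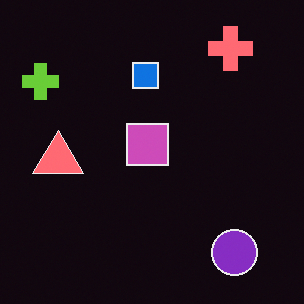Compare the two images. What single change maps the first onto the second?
Color-inverted (negative).

The light background has become dark and every shape's color is its complement — a photographic negative.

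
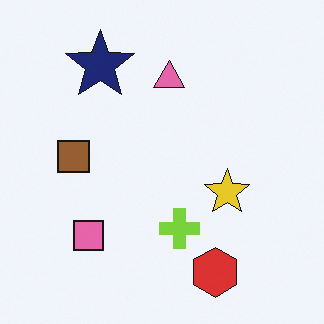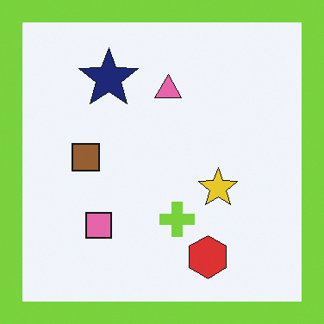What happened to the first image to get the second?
It was framed with a lime border.

A solid lime frame runs around the edge of the second image, with the content slightly shrunk inside it.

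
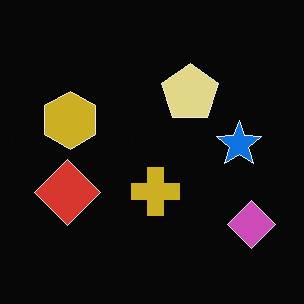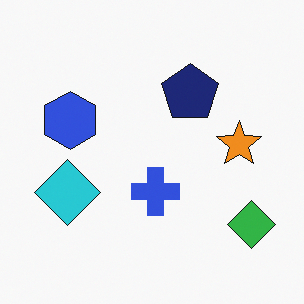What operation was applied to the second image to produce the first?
The image was color-inverted (negative).

The light background has become dark and every shape's color is its complement — a photographic negative.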